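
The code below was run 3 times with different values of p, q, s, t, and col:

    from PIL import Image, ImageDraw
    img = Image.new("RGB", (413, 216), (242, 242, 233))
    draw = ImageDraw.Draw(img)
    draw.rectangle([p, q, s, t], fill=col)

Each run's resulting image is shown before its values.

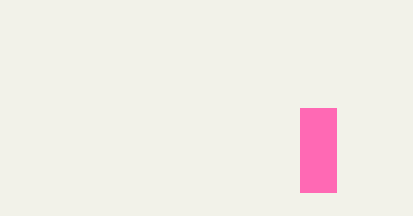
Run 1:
p = 300; q = 108; s = 336; t = 192; col = 'hotpink'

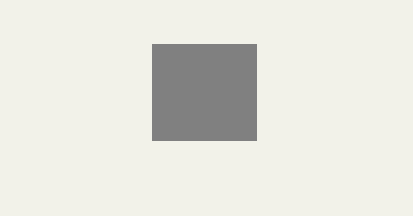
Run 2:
p = 152; q = 44; s = 256; t = 140; col = 'gray'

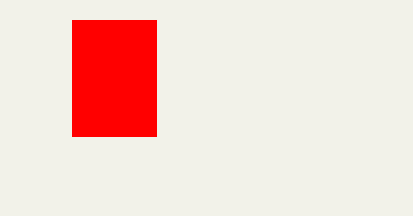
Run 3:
p = 72; q = 20; s = 156; t = 136; col = 'red'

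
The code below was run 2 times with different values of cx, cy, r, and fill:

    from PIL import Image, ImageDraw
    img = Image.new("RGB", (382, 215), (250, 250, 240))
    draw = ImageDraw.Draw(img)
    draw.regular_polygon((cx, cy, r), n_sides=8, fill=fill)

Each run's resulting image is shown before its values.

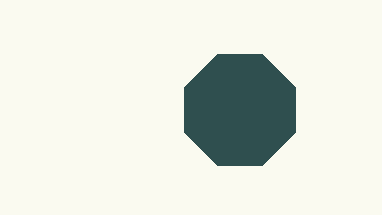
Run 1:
cx = 240
cy = 110
r = 60
fill = 'darkslategray'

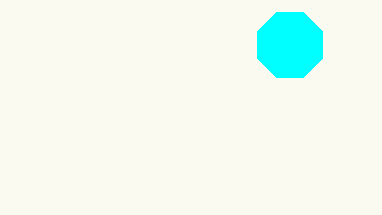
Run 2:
cx = 290; cy = 45; r = 35; fill = 'cyan'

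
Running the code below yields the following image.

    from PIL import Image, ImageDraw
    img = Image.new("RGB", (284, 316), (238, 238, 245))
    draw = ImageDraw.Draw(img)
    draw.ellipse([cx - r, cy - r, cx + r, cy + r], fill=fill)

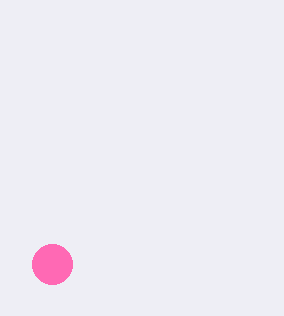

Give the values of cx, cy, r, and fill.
cx = 52
cy = 264
r = 20
fill = 'hotpink'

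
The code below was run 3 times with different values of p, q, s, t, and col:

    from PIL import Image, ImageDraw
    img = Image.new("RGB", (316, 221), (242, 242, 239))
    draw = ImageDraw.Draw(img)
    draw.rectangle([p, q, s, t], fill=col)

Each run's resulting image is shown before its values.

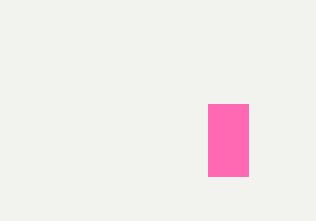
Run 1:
p = 208; q = 104; s = 248; t = 176; col = 'hotpink'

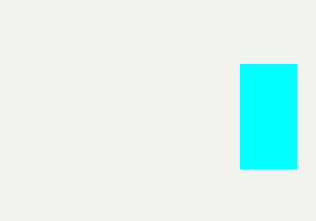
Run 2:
p = 240; q = 64; s = 296; t = 168; col = 'cyan'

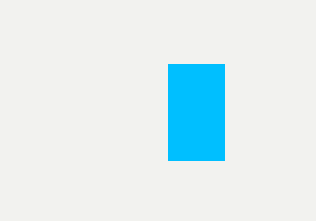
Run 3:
p = 168
q = 64
s = 224
t = 160
col = 'deepskyblue'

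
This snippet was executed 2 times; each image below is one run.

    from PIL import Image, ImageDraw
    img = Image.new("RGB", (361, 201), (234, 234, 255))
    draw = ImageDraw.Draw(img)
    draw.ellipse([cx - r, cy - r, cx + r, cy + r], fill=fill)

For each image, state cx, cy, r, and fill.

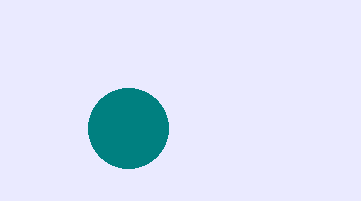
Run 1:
cx = 128
cy = 128
r = 40
fill = 'teal'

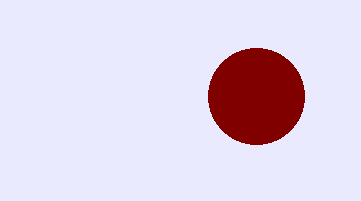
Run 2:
cx = 256; cy = 96; r = 48; fill = 'maroon'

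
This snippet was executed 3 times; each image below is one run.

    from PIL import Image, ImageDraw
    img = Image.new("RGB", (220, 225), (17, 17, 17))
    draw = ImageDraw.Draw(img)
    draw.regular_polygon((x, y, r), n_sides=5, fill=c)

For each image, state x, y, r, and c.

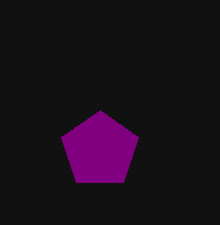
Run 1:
x = 100
y = 150
r = 40
c = 'purple'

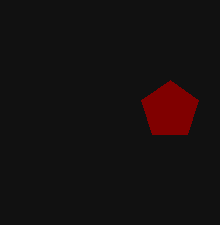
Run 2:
x = 170, y = 110, r = 30, c = 'maroon'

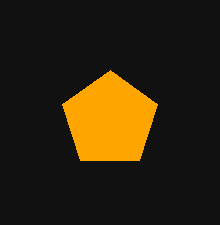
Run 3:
x = 110; y = 120; r = 50; c = 'orange'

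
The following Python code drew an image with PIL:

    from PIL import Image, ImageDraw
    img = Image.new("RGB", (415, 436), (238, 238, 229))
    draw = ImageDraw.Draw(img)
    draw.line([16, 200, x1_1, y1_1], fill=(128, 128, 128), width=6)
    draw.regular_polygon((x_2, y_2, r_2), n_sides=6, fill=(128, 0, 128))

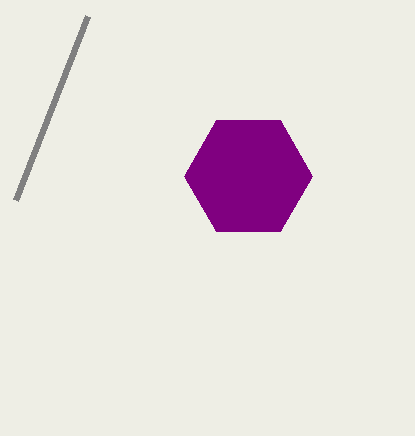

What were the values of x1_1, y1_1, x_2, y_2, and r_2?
x1_1 = 88
y1_1 = 16
x_2 = 248
y_2 = 176
r_2 = 64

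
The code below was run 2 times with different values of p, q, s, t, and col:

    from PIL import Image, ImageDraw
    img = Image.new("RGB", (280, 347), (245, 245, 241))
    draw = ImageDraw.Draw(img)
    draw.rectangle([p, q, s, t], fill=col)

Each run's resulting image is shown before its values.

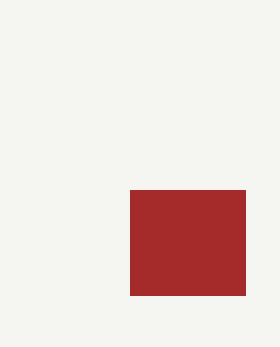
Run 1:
p = 130
q = 190
s = 245
t = 295
col = 'brown'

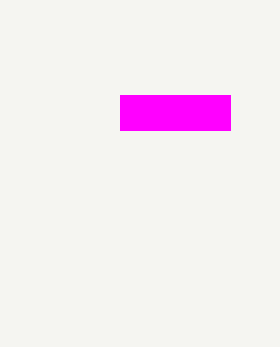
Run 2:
p = 120
q = 95
s = 230
t = 130
col = 'magenta'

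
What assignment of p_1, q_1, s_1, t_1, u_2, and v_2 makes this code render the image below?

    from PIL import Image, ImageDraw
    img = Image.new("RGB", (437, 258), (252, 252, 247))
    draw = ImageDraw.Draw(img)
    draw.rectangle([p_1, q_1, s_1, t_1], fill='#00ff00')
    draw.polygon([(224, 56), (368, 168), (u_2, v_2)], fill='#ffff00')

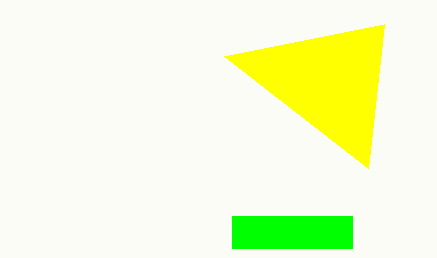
p_1 = 232, q_1 = 216, s_1 = 352, t_1 = 248, u_2 = 384, v_2 = 24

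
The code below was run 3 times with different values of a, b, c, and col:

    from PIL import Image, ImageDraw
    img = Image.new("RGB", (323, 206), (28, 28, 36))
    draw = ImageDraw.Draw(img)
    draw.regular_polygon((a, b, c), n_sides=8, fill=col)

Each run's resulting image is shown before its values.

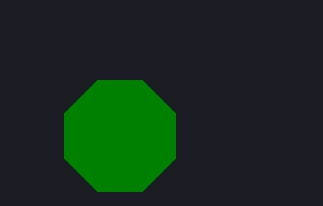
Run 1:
a = 120, b = 136, c = 60, col = 'green'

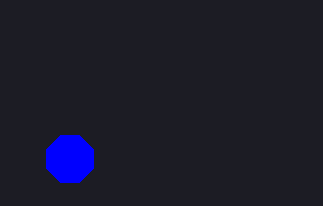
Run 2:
a = 70
b = 159
c = 25
col = 'blue'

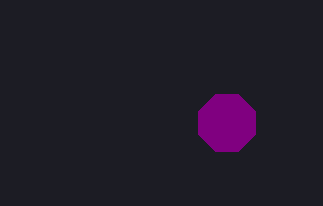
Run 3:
a = 227, b = 123, c = 31, col = 'purple'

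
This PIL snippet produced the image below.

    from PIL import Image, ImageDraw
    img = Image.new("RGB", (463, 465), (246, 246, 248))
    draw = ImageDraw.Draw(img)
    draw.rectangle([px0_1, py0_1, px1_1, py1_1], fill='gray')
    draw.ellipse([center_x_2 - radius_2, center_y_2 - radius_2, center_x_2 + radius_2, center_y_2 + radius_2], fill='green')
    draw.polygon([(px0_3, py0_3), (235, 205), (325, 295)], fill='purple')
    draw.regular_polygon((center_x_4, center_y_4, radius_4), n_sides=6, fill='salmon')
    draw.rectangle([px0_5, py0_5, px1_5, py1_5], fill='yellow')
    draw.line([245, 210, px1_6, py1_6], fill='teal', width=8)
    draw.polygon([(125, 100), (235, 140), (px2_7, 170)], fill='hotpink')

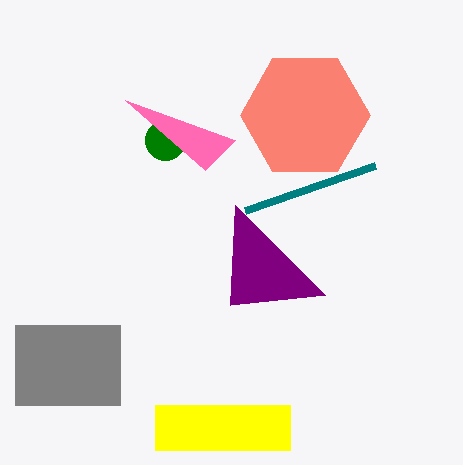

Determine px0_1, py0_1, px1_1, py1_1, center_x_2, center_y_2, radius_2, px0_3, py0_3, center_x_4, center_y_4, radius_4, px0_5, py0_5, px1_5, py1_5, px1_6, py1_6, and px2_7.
px0_1 = 15, py0_1 = 325, px1_1 = 120, py1_1 = 405, center_x_2 = 165, center_y_2 = 140, radius_2 = 20, px0_3 = 230, py0_3 = 305, center_x_4 = 305, center_y_4 = 115, radius_4 = 65, px0_5 = 155, py0_5 = 405, px1_5 = 290, py1_5 = 450, px1_6 = 375, py1_6 = 165, px2_7 = 205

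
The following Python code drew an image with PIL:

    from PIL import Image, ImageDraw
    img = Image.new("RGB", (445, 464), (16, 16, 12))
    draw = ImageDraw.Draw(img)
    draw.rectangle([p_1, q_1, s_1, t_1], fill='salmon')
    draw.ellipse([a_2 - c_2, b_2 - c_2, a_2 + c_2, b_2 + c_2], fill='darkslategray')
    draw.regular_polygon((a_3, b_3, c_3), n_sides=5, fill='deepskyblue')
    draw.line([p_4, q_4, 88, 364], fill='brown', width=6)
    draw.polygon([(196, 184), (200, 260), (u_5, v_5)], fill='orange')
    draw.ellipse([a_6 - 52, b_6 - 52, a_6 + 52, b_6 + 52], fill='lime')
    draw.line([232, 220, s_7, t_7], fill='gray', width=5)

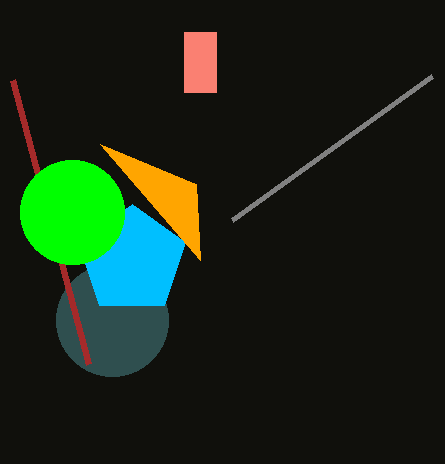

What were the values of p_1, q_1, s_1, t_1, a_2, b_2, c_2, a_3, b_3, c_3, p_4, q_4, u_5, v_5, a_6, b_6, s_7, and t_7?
p_1 = 184, q_1 = 32, s_1 = 216, t_1 = 92, a_2 = 112, b_2 = 320, c_2 = 56, a_3 = 132, b_3 = 260, c_3 = 56, p_4 = 12, q_4 = 80, u_5 = 100, v_5 = 144, a_6 = 72, b_6 = 212, s_7 = 432, t_7 = 76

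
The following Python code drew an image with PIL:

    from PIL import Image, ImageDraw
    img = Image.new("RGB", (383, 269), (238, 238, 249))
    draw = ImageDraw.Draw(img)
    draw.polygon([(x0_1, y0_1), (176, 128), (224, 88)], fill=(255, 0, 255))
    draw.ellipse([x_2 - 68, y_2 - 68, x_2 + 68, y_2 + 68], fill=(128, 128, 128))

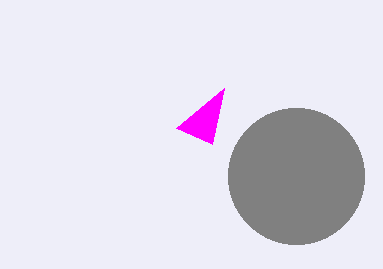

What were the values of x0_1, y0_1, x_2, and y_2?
x0_1 = 212; y0_1 = 144; x_2 = 296; y_2 = 176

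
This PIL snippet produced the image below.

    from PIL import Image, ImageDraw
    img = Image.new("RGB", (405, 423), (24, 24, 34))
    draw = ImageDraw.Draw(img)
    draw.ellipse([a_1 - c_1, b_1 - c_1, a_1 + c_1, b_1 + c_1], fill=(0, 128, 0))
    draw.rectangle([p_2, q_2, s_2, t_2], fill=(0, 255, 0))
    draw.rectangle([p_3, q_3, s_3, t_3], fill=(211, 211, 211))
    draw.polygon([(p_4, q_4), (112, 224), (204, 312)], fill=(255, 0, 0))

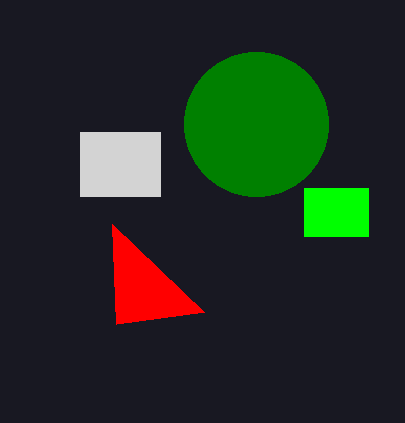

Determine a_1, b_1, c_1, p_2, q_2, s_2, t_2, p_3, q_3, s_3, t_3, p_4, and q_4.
a_1 = 256; b_1 = 124; c_1 = 72; p_2 = 304; q_2 = 188; s_2 = 368; t_2 = 236; p_3 = 80; q_3 = 132; s_3 = 160; t_3 = 196; p_4 = 116; q_4 = 324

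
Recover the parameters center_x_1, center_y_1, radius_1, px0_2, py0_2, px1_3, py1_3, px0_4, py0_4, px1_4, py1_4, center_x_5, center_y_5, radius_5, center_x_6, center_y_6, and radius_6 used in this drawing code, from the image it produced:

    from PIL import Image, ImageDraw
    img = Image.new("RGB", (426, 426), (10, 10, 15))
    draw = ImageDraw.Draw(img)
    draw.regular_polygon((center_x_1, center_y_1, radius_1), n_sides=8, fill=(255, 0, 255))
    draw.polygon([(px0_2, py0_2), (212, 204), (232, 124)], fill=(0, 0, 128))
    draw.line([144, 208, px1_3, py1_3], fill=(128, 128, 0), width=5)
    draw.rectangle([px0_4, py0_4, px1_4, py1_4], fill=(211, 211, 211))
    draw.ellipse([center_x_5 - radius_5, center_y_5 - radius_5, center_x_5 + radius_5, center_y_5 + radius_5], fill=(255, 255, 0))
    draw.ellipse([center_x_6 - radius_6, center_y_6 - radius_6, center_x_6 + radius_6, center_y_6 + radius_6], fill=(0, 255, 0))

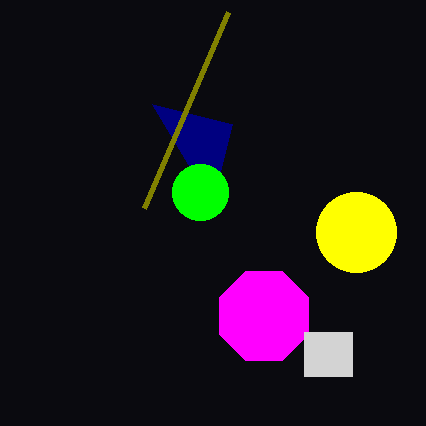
center_x_1 = 264
center_y_1 = 316
radius_1 = 48
px0_2 = 152
py0_2 = 104
px1_3 = 228
py1_3 = 12
px0_4 = 304
py0_4 = 332
px1_4 = 352
py1_4 = 376
center_x_5 = 356
center_y_5 = 232
radius_5 = 40
center_x_6 = 200
center_y_6 = 192
radius_6 = 28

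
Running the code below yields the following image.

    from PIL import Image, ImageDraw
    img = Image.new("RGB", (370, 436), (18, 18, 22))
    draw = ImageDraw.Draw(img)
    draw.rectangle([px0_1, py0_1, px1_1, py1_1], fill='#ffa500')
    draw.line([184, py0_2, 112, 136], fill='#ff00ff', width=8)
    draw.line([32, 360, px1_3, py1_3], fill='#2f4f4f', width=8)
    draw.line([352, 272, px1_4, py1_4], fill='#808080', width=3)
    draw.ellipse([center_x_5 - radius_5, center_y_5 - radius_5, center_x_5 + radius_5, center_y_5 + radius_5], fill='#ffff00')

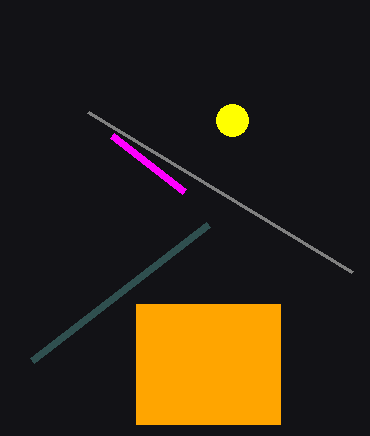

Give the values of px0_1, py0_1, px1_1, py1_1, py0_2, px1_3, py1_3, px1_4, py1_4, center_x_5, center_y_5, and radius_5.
px0_1 = 136; py0_1 = 304; px1_1 = 280; py1_1 = 424; py0_2 = 192; px1_3 = 208; py1_3 = 224; px1_4 = 88; py1_4 = 112; center_x_5 = 232; center_y_5 = 120; radius_5 = 16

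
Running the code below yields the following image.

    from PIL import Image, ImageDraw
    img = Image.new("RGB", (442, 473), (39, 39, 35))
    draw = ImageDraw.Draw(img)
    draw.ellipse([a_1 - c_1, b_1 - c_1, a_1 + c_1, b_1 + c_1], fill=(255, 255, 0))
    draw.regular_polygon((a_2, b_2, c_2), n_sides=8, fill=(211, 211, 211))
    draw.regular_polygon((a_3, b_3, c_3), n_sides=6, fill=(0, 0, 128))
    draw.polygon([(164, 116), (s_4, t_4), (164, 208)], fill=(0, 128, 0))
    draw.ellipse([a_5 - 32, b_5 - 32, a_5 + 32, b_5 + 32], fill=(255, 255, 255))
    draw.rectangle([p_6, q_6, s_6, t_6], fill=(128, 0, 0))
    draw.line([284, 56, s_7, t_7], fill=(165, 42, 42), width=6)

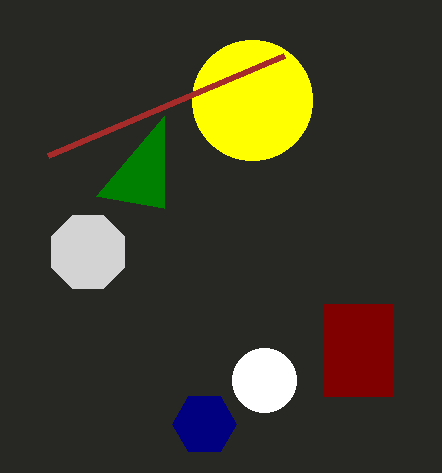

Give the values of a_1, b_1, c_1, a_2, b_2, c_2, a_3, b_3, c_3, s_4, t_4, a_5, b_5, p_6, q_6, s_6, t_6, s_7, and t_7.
a_1 = 252
b_1 = 100
c_1 = 60
a_2 = 88
b_2 = 252
c_2 = 40
a_3 = 204
b_3 = 424
c_3 = 32
s_4 = 96
t_4 = 196
a_5 = 264
b_5 = 380
p_6 = 324
q_6 = 304
s_6 = 392
t_6 = 396
s_7 = 48
t_7 = 156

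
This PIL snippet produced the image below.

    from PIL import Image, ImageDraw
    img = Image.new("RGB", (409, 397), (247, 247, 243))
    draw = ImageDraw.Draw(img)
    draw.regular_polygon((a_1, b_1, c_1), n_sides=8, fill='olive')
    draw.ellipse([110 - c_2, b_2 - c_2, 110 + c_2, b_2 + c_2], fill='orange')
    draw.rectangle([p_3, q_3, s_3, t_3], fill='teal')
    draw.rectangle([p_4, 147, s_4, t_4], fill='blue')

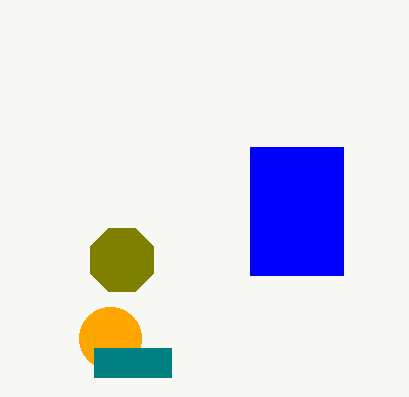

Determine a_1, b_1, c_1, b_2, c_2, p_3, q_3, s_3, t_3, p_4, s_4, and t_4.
a_1 = 122; b_1 = 260; c_1 = 34; b_2 = 338; c_2 = 31; p_3 = 94; q_3 = 348; s_3 = 171; t_3 = 377; p_4 = 250; s_4 = 343; t_4 = 275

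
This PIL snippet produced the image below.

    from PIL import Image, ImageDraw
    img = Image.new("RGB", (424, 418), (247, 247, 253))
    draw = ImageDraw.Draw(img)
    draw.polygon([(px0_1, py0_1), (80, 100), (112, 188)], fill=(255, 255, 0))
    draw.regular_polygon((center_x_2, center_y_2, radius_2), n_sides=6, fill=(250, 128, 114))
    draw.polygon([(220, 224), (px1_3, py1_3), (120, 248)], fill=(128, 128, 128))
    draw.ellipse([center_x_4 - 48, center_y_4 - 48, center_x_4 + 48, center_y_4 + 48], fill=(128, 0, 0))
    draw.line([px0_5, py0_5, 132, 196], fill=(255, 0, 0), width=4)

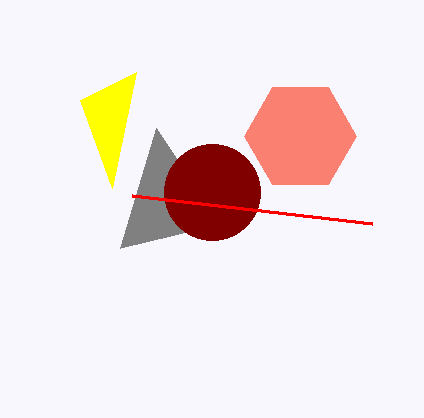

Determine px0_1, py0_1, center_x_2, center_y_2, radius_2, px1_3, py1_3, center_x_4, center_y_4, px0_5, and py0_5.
px0_1 = 136
py0_1 = 72
center_x_2 = 300
center_y_2 = 136
radius_2 = 56
px1_3 = 156
py1_3 = 128
center_x_4 = 212
center_y_4 = 192
px0_5 = 372
py0_5 = 224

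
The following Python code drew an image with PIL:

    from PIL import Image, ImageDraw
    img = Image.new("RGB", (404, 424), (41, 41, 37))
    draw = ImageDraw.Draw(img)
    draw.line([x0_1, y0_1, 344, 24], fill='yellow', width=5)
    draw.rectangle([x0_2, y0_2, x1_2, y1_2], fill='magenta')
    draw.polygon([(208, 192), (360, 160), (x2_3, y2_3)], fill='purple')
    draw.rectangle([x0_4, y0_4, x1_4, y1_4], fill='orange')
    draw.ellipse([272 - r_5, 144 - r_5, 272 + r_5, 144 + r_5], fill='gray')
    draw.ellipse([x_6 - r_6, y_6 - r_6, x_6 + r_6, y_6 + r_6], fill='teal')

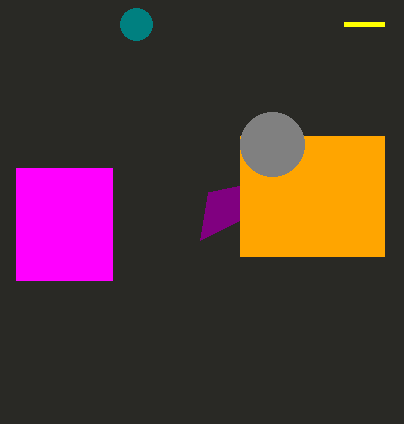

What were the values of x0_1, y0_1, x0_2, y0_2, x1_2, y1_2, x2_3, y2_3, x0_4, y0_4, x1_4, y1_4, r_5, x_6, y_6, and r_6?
x0_1 = 384
y0_1 = 24
x0_2 = 16
y0_2 = 168
x1_2 = 112
y1_2 = 280
x2_3 = 200
y2_3 = 240
x0_4 = 240
y0_4 = 136
x1_4 = 384
y1_4 = 256
r_5 = 32
x_6 = 136
y_6 = 24
r_6 = 16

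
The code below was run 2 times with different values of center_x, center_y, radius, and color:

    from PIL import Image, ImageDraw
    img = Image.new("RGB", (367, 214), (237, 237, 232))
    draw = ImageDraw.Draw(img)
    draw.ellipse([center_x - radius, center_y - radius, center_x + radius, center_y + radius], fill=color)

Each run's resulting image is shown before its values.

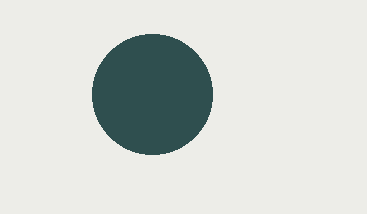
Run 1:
center_x = 152
center_y = 94
radius = 60
color = 'darkslategray'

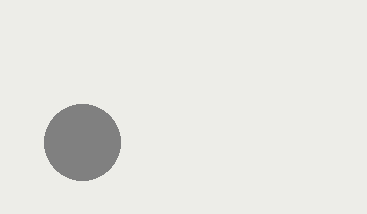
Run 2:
center_x = 82
center_y = 142
radius = 38
color = 'gray'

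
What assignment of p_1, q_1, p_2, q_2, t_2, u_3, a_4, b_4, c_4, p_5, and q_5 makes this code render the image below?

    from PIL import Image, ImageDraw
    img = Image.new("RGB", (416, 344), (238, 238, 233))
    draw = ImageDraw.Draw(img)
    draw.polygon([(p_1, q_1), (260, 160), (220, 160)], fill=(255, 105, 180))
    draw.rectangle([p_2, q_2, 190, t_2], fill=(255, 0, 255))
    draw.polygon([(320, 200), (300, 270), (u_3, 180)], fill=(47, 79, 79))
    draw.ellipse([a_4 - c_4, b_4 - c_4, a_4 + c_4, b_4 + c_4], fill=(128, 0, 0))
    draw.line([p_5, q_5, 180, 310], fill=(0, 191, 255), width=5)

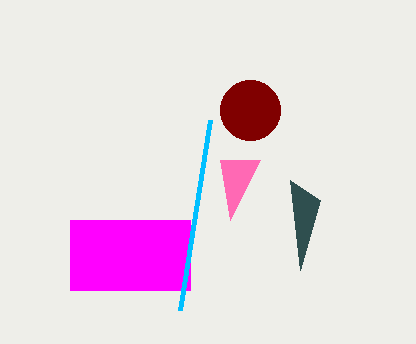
p_1 = 230; q_1 = 220; p_2 = 70; q_2 = 220; t_2 = 290; u_3 = 290; a_4 = 250; b_4 = 110; c_4 = 30; p_5 = 210; q_5 = 120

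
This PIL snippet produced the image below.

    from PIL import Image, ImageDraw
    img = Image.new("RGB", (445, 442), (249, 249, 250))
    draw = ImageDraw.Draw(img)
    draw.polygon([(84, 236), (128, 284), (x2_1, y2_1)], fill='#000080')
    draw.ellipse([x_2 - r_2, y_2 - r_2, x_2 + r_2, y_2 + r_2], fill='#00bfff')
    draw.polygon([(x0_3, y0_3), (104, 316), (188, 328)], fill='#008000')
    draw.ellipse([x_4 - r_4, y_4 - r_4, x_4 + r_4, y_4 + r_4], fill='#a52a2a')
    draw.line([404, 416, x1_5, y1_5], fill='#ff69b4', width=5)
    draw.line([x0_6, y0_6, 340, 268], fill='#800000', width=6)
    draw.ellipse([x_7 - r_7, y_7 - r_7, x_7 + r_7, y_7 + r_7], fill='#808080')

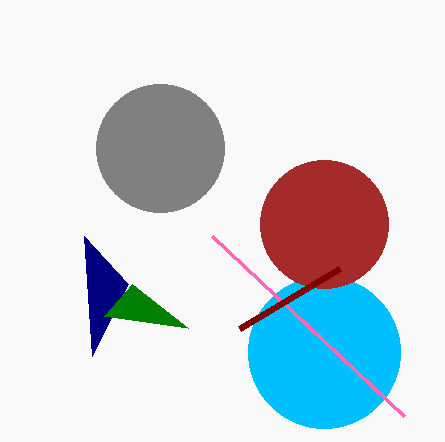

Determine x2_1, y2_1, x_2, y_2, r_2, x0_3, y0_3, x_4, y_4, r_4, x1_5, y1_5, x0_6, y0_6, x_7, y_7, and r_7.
x2_1 = 92; y2_1 = 356; x_2 = 324; y_2 = 352; r_2 = 76; x0_3 = 132; y0_3 = 284; x_4 = 324; y_4 = 224; r_4 = 64; x1_5 = 212; y1_5 = 236; x0_6 = 240; y0_6 = 328; x_7 = 160; y_7 = 148; r_7 = 64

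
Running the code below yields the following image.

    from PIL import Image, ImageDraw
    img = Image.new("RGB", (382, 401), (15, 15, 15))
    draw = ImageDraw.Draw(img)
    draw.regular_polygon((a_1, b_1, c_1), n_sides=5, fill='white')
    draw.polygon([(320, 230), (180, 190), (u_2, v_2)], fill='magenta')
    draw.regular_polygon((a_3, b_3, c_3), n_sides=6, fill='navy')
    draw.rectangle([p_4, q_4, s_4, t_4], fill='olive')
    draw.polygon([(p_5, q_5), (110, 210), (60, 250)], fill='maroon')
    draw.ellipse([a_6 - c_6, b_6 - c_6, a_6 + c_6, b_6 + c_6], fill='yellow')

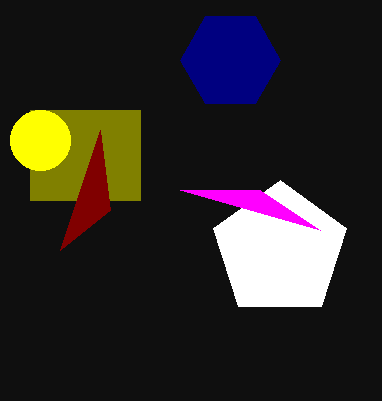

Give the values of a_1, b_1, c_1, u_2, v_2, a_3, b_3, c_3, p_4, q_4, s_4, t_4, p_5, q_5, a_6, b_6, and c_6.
a_1 = 280, b_1 = 250, c_1 = 70, u_2 = 260, v_2 = 190, a_3 = 230, b_3 = 60, c_3 = 50, p_4 = 30, q_4 = 110, s_4 = 140, t_4 = 200, p_5 = 100, q_5 = 130, a_6 = 40, b_6 = 140, c_6 = 30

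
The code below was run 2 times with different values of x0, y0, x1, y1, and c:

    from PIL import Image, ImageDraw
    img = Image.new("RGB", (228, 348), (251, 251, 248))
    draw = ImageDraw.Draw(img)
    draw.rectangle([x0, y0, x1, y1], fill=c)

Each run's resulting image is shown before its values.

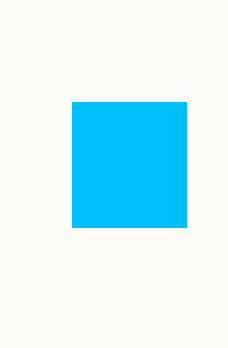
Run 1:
x0 = 72, y0 = 102, x1 = 186, y1 = 227, c = 'deepskyblue'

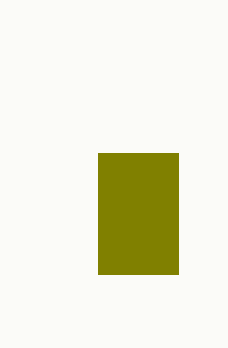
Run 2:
x0 = 98
y0 = 153
x1 = 178
y1 = 274
c = 'olive'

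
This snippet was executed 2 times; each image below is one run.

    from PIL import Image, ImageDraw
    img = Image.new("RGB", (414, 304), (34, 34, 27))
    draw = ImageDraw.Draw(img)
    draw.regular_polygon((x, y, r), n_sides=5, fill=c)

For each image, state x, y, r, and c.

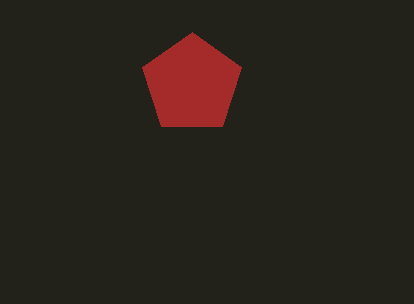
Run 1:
x = 192
y = 84
r = 52
c = 'brown'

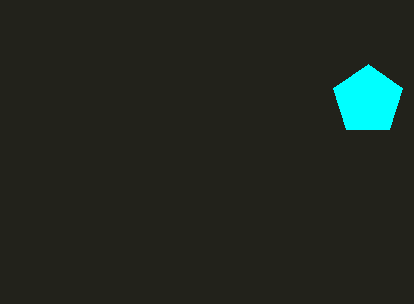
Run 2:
x = 368; y = 100; r = 36; c = 'cyan'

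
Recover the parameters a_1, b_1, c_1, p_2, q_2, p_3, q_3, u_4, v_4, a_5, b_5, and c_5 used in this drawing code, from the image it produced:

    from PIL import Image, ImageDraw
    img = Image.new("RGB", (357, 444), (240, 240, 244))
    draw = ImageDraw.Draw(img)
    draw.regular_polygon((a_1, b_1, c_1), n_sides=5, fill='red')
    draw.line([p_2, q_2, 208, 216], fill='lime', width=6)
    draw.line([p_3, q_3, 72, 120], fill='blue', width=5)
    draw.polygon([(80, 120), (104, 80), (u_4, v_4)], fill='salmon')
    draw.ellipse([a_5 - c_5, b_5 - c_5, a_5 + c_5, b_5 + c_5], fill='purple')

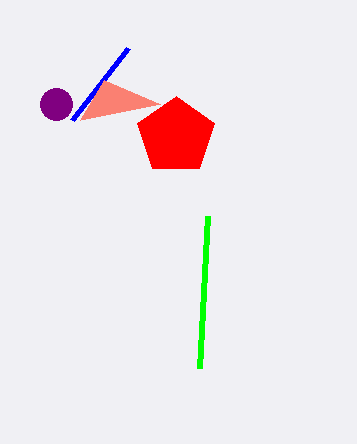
a_1 = 176
b_1 = 136
c_1 = 40
p_2 = 200
q_2 = 368
p_3 = 128
q_3 = 48
u_4 = 160
v_4 = 104
a_5 = 56
b_5 = 104
c_5 = 16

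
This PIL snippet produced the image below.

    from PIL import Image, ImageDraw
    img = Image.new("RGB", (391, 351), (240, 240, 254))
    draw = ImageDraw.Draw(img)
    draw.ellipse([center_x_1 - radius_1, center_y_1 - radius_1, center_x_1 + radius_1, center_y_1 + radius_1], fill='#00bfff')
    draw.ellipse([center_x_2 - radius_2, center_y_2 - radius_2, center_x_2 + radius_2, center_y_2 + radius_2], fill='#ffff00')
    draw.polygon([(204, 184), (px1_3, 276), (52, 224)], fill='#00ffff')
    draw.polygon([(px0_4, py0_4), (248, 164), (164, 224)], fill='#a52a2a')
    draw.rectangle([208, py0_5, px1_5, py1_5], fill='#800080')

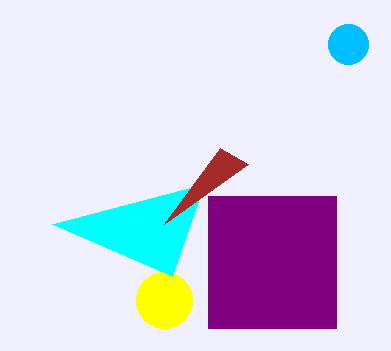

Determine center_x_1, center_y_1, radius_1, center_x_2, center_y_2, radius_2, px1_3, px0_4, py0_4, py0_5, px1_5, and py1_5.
center_x_1 = 348
center_y_1 = 44
radius_1 = 20
center_x_2 = 164
center_y_2 = 300
radius_2 = 28
px1_3 = 172
px0_4 = 220
py0_4 = 148
py0_5 = 196
px1_5 = 336
py1_5 = 328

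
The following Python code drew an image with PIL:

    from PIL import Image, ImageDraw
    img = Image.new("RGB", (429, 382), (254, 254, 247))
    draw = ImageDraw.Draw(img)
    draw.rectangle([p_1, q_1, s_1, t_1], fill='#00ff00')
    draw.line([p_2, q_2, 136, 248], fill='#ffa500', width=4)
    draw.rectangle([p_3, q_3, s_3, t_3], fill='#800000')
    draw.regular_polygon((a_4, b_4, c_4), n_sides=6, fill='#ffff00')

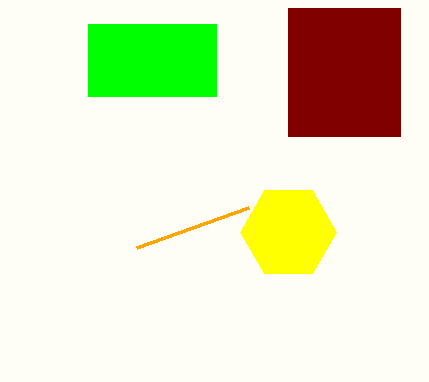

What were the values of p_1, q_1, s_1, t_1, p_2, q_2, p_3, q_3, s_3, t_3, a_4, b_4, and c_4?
p_1 = 88, q_1 = 24, s_1 = 216, t_1 = 96, p_2 = 248, q_2 = 208, p_3 = 288, q_3 = 8, s_3 = 400, t_3 = 136, a_4 = 288, b_4 = 232, c_4 = 48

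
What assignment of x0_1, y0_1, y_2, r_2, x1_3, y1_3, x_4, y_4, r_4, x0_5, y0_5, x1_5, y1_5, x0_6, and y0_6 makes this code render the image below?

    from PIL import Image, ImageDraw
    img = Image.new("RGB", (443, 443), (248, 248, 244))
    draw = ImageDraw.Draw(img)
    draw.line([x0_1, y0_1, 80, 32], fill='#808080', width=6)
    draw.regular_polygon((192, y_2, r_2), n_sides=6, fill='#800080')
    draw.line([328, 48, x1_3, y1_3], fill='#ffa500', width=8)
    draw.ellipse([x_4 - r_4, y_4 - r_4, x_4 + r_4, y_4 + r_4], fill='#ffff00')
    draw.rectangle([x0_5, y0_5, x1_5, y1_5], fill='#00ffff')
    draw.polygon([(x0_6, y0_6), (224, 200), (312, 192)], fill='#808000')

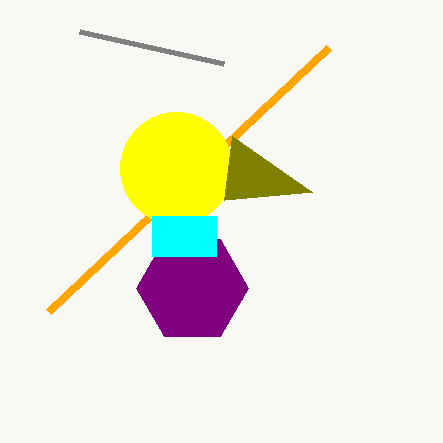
x0_1 = 224, y0_1 = 64, y_2 = 288, r_2 = 56, x1_3 = 48, y1_3 = 312, x_4 = 176, y_4 = 168, r_4 = 56, x0_5 = 152, y0_5 = 216, x1_5 = 216, y1_5 = 256, x0_6 = 232, y0_6 = 136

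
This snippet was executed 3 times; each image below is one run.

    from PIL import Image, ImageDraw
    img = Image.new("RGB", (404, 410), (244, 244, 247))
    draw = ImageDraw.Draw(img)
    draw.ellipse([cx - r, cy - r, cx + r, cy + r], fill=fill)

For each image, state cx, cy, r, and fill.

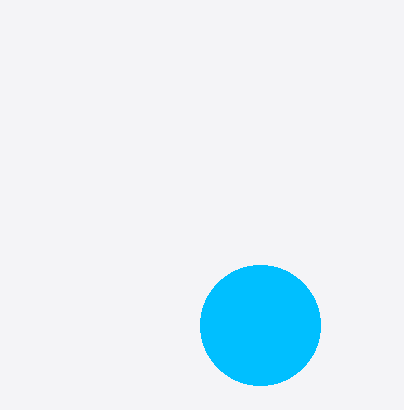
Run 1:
cx = 260, cy = 325, r = 60, fill = 'deepskyblue'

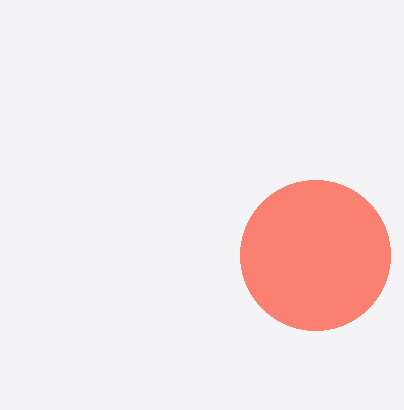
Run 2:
cx = 315
cy = 255
r = 75
fill = 'salmon'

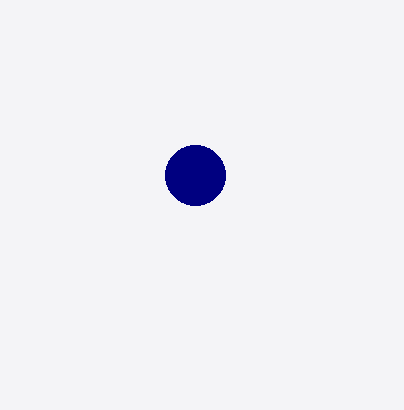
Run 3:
cx = 195
cy = 175
r = 30
fill = 'navy'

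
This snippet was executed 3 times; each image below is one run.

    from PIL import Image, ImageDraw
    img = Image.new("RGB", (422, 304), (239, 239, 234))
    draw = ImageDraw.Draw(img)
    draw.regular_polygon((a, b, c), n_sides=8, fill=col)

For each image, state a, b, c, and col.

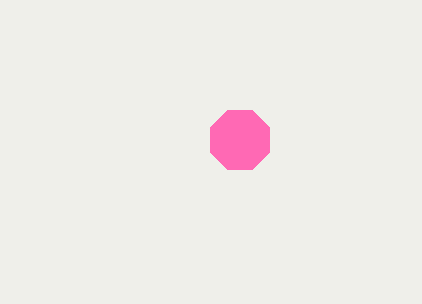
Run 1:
a = 240; b = 140; c = 32; col = 'hotpink'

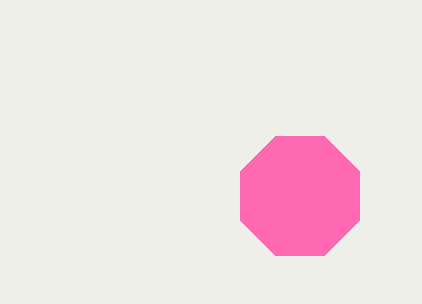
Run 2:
a = 300; b = 196; c = 64; col = 'hotpink'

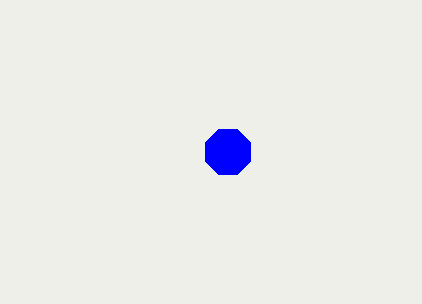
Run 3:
a = 228
b = 152
c = 24
col = 'blue'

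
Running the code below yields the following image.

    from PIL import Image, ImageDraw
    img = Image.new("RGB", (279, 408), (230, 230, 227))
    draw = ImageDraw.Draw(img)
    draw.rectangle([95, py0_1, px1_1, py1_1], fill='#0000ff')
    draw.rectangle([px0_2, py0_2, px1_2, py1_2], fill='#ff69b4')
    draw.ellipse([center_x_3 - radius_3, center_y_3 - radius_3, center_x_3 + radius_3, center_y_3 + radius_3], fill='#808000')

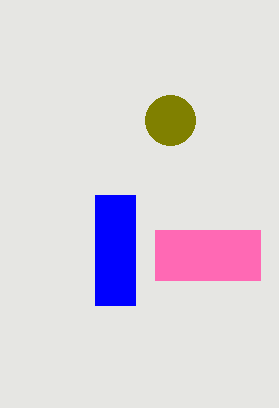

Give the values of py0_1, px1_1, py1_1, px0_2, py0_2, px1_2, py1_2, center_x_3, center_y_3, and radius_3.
py0_1 = 195; px1_1 = 135; py1_1 = 305; px0_2 = 155; py0_2 = 230; px1_2 = 260; py1_2 = 280; center_x_3 = 170; center_y_3 = 120; radius_3 = 25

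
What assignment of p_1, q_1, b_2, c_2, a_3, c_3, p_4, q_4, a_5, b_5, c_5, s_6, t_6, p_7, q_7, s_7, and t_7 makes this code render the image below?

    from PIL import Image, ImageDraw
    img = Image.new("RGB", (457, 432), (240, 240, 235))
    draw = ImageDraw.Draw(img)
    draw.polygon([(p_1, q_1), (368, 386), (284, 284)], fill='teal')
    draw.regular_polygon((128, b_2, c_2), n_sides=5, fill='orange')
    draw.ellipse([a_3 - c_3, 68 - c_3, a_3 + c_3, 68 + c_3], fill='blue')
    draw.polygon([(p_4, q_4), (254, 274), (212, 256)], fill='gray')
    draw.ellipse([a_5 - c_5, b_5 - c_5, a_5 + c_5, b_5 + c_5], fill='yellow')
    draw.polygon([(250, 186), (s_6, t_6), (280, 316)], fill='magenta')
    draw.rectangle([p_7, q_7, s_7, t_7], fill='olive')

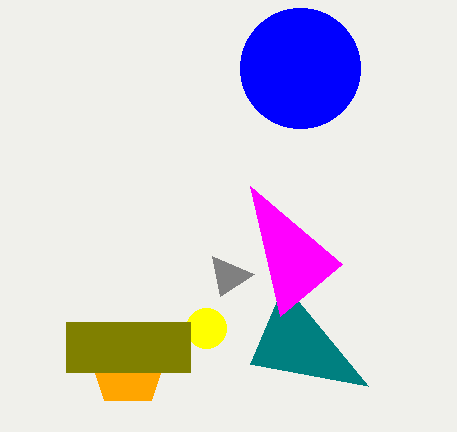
p_1 = 250
q_1 = 364
b_2 = 368
c_2 = 40
a_3 = 300
c_3 = 60
p_4 = 220
q_4 = 296
a_5 = 206
b_5 = 328
c_5 = 20
s_6 = 342
t_6 = 264
p_7 = 66
q_7 = 322
s_7 = 190
t_7 = 372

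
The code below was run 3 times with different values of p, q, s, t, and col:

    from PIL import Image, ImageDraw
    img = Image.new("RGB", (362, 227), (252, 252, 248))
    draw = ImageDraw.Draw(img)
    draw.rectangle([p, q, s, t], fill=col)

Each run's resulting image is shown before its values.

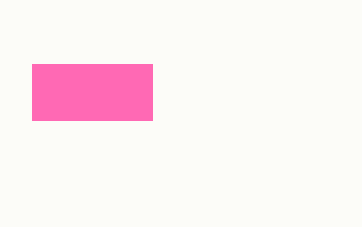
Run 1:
p = 32
q = 64
s = 152
t = 120
col = 'hotpink'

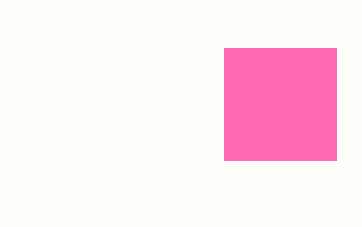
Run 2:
p = 224; q = 48; s = 336; t = 160; col = 'hotpink'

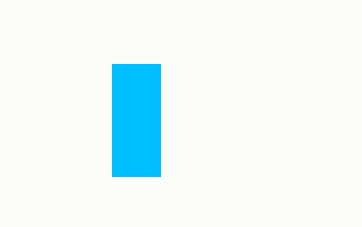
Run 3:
p = 112
q = 64
s = 160
t = 176
col = 'deepskyblue'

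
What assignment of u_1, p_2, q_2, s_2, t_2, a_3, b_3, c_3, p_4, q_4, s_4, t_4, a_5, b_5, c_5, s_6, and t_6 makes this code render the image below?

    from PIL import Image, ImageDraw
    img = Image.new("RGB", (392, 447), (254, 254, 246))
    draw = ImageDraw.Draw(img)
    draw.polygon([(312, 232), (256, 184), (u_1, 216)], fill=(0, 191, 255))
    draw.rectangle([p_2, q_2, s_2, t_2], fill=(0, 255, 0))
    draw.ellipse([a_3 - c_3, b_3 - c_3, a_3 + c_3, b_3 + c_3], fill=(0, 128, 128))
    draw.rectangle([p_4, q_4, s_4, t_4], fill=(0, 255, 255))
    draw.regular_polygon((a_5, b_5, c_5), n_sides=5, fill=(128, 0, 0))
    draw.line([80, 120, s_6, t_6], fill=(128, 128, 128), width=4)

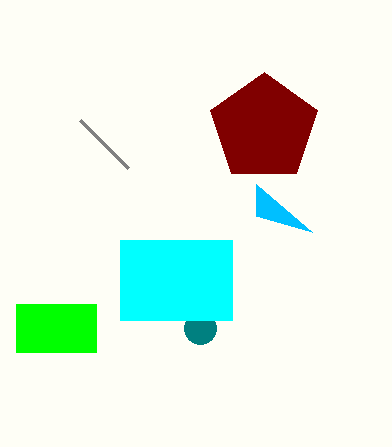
u_1 = 256, p_2 = 16, q_2 = 304, s_2 = 96, t_2 = 352, a_3 = 200, b_3 = 328, c_3 = 16, p_4 = 120, q_4 = 240, s_4 = 232, t_4 = 320, a_5 = 264, b_5 = 128, c_5 = 56, s_6 = 128, t_6 = 168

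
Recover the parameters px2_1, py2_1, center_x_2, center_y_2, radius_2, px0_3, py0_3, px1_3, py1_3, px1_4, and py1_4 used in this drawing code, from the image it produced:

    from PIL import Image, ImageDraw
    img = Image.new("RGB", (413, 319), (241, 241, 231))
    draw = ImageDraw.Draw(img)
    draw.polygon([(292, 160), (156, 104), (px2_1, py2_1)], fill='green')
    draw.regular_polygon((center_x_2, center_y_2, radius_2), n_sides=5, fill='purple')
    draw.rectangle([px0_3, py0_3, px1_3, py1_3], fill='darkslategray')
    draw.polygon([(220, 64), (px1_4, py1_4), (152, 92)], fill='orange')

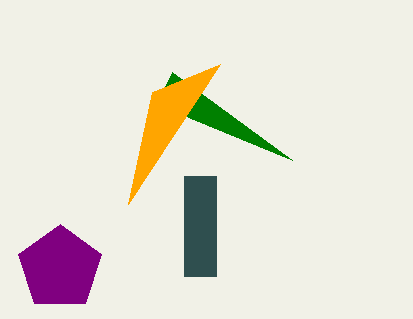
px2_1 = 172
py2_1 = 72
center_x_2 = 60
center_y_2 = 268
radius_2 = 44
px0_3 = 184
py0_3 = 176
px1_3 = 216
py1_3 = 276
px1_4 = 128
py1_4 = 204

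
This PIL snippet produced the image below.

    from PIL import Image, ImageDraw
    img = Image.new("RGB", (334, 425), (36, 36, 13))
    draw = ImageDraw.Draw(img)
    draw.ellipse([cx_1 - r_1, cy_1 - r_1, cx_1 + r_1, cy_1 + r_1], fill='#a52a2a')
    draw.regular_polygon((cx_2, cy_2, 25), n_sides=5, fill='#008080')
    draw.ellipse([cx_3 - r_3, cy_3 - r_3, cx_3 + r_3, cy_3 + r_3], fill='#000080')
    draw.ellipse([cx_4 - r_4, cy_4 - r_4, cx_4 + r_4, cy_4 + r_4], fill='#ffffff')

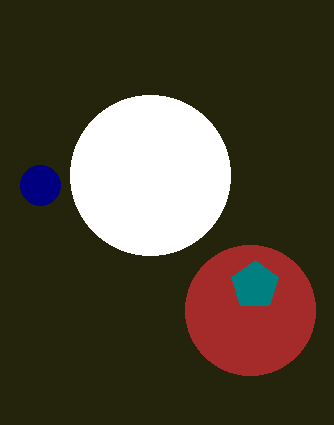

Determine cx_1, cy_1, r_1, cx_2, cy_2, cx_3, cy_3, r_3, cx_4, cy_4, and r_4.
cx_1 = 250, cy_1 = 310, r_1 = 65, cx_2 = 255, cy_2 = 285, cx_3 = 40, cy_3 = 185, r_3 = 20, cx_4 = 150, cy_4 = 175, r_4 = 80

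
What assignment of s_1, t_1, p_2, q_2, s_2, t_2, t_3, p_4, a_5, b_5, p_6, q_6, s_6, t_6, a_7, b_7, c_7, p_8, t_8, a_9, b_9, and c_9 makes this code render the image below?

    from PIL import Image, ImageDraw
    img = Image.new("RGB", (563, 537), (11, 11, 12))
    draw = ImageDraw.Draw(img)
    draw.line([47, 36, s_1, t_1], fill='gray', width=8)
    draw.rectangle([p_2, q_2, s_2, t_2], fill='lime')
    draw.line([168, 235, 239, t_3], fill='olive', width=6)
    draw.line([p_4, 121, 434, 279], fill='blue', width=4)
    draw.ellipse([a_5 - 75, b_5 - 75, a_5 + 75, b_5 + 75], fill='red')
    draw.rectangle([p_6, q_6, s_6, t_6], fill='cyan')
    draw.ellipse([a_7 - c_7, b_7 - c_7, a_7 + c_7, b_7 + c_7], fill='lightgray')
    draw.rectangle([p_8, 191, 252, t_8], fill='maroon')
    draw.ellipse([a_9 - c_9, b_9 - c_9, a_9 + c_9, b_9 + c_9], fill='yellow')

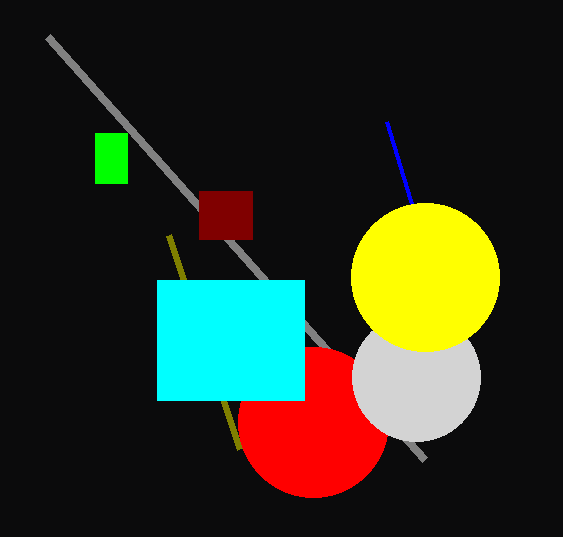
s_1 = 424; t_1 = 459; p_2 = 95; q_2 = 133; s_2 = 127; t_2 = 183; t_3 = 449; p_4 = 386; a_5 = 313; b_5 = 422; p_6 = 157; q_6 = 280; s_6 = 304; t_6 = 400; a_7 = 416; b_7 = 377; c_7 = 64; p_8 = 199; t_8 = 239; a_9 = 425; b_9 = 277; c_9 = 74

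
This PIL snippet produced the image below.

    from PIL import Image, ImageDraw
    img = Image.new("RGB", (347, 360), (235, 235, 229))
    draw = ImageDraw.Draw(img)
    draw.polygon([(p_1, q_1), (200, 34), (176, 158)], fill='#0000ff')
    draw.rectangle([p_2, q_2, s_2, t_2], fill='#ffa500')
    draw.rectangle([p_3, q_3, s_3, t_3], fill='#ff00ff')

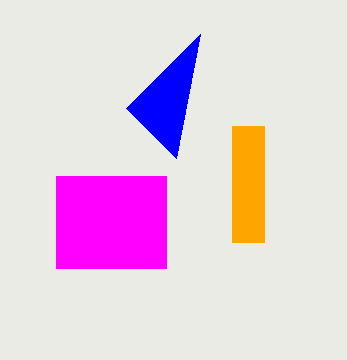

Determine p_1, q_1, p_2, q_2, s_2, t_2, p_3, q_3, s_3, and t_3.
p_1 = 126, q_1 = 108, p_2 = 232, q_2 = 126, s_2 = 264, t_2 = 242, p_3 = 56, q_3 = 176, s_3 = 166, t_3 = 268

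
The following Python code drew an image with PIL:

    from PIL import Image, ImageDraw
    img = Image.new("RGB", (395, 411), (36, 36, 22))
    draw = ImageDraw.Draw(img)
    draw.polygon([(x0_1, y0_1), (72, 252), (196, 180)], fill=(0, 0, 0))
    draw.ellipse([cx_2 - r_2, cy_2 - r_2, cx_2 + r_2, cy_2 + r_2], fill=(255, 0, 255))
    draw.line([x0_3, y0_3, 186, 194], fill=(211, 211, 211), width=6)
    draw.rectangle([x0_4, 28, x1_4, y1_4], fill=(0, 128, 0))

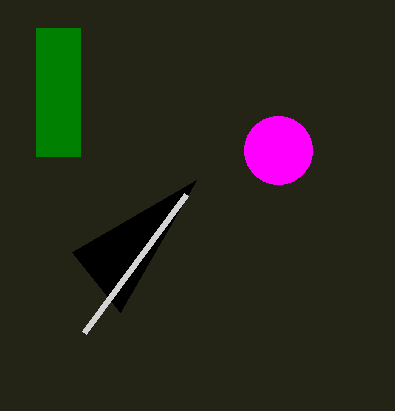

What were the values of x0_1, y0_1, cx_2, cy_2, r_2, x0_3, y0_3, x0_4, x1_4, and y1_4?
x0_1 = 120
y0_1 = 312
cx_2 = 278
cy_2 = 150
r_2 = 34
x0_3 = 84
y0_3 = 332
x0_4 = 36
x1_4 = 80
y1_4 = 156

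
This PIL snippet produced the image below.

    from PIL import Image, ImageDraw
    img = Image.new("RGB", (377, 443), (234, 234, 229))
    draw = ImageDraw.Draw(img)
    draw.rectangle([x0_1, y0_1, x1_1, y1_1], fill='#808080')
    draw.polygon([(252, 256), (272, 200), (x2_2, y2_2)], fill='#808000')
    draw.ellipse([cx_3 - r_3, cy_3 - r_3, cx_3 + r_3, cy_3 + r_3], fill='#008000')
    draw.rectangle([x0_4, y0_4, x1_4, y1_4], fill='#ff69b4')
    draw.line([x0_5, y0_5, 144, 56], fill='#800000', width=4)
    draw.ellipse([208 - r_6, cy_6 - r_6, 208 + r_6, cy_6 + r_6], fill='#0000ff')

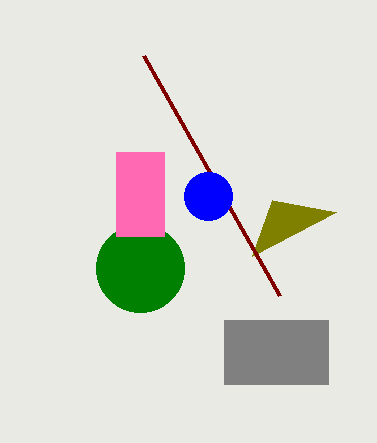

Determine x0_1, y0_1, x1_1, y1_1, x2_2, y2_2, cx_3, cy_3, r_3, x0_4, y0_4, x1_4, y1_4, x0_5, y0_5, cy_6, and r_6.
x0_1 = 224; y0_1 = 320; x1_1 = 328; y1_1 = 384; x2_2 = 336; y2_2 = 212; cx_3 = 140; cy_3 = 268; r_3 = 44; x0_4 = 116; y0_4 = 152; x1_4 = 164; y1_4 = 236; x0_5 = 280; y0_5 = 296; cy_6 = 196; r_6 = 24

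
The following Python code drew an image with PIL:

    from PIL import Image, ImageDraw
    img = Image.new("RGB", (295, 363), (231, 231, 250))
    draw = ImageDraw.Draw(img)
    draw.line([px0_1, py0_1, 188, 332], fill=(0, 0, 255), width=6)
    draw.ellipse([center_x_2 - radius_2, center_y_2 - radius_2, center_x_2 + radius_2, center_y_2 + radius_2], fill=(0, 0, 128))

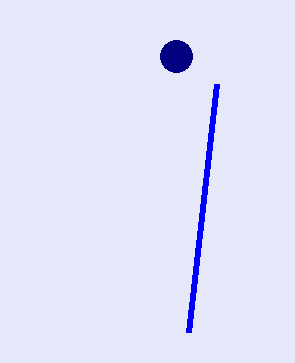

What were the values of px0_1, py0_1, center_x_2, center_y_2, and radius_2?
px0_1 = 216; py0_1 = 84; center_x_2 = 176; center_y_2 = 56; radius_2 = 16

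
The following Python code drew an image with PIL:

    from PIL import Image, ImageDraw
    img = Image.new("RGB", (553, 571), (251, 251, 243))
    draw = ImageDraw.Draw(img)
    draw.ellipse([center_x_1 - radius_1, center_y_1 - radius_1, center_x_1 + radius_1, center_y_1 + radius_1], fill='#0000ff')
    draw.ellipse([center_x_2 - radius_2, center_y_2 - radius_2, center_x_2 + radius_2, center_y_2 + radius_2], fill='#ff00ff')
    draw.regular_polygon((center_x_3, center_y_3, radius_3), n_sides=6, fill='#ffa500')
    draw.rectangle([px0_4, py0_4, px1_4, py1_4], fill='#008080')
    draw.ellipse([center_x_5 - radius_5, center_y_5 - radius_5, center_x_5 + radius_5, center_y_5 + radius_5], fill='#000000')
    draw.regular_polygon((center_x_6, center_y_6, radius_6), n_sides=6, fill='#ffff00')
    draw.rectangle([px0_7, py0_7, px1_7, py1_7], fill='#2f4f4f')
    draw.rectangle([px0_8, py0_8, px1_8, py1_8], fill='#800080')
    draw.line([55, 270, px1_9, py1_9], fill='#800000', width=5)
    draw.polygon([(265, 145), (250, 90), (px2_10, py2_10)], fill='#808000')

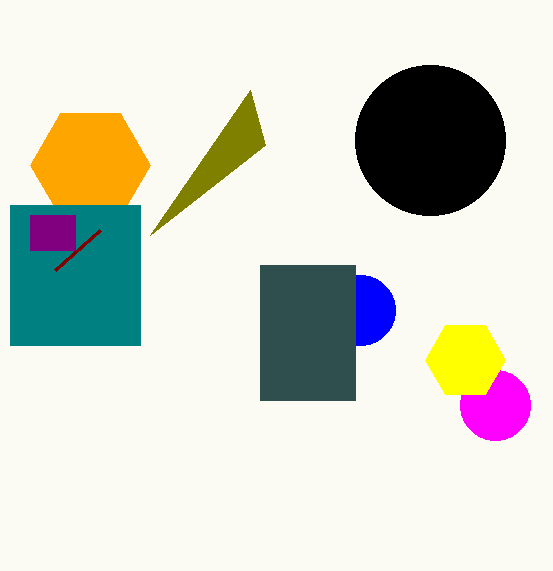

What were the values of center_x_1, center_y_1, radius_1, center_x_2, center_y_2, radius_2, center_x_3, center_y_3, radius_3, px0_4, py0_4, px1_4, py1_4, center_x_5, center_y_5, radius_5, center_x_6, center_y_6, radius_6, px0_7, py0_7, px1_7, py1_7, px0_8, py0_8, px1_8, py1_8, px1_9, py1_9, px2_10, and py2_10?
center_x_1 = 360, center_y_1 = 310, radius_1 = 35, center_x_2 = 495, center_y_2 = 405, radius_2 = 35, center_x_3 = 90, center_y_3 = 165, radius_3 = 60, px0_4 = 10, py0_4 = 205, px1_4 = 140, py1_4 = 345, center_x_5 = 430, center_y_5 = 140, radius_5 = 75, center_x_6 = 465, center_y_6 = 360, radius_6 = 40, px0_7 = 260, py0_7 = 265, px1_7 = 355, py1_7 = 400, px0_8 = 30, py0_8 = 215, px1_8 = 75, py1_8 = 250, px1_9 = 100, py1_9 = 230, px2_10 = 150, py2_10 = 235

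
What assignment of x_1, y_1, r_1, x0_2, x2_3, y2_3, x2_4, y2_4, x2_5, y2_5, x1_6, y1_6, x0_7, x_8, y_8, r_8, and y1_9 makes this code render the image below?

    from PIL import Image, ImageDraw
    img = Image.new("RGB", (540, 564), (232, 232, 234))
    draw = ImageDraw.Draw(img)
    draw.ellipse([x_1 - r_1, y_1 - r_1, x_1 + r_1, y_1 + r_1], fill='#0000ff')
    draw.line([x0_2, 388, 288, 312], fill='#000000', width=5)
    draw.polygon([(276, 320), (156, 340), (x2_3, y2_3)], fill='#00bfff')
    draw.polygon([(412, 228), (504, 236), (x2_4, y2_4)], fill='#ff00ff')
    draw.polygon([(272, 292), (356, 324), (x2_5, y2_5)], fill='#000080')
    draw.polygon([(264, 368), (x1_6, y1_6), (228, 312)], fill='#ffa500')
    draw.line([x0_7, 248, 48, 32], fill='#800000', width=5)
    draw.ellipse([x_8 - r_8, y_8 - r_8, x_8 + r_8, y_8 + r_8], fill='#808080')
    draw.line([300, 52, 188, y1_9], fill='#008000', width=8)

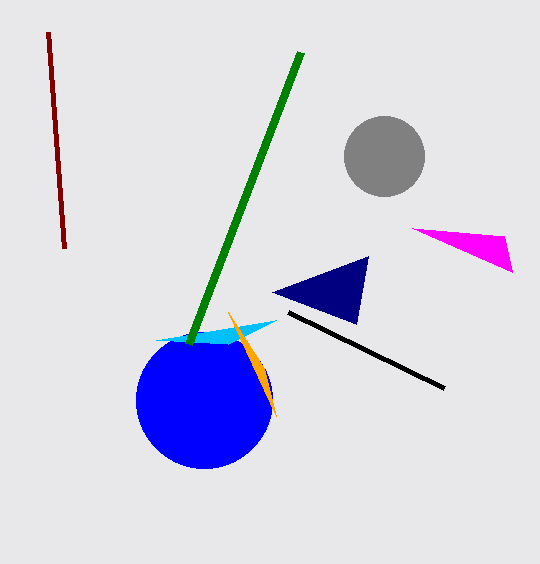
x_1 = 204; y_1 = 400; r_1 = 68; x0_2 = 444; x2_3 = 228; y2_3 = 344; x2_4 = 512; y2_4 = 272; x2_5 = 368; y2_5 = 256; x1_6 = 276; y1_6 = 416; x0_7 = 64; x_8 = 384; y_8 = 156; r_8 = 40; y1_9 = 344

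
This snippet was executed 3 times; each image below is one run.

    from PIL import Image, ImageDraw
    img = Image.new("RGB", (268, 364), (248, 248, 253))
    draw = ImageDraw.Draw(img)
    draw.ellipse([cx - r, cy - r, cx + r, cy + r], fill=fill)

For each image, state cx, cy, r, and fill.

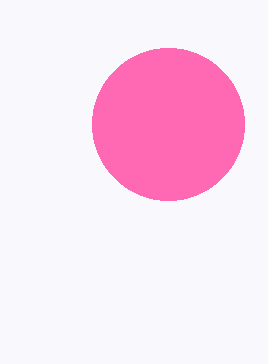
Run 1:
cx = 168; cy = 124; r = 76; fill = 'hotpink'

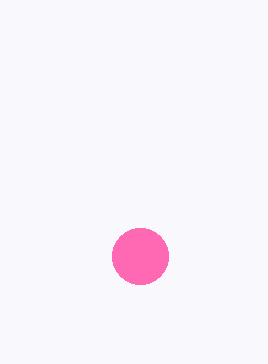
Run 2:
cx = 140; cy = 256; r = 28; fill = 'hotpink'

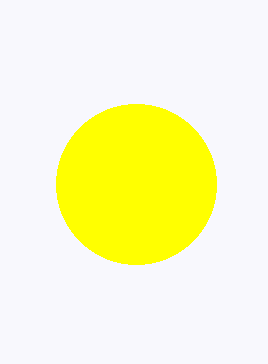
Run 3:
cx = 136, cy = 184, r = 80, fill = 'yellow'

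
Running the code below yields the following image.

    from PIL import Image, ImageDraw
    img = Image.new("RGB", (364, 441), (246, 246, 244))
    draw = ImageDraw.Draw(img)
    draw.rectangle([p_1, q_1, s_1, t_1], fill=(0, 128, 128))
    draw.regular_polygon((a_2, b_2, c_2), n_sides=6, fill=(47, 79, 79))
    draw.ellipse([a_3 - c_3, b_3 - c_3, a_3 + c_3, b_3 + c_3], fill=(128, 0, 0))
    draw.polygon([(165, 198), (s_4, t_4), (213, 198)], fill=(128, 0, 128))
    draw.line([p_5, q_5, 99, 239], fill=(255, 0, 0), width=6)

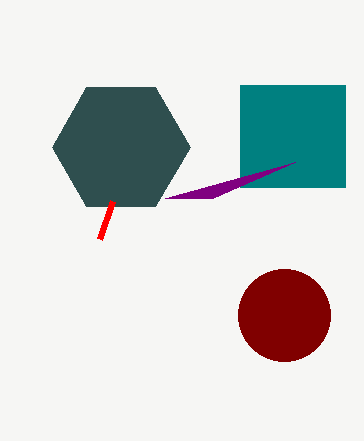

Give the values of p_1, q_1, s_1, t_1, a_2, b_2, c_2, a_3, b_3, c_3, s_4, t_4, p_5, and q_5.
p_1 = 240, q_1 = 85, s_1 = 345, t_1 = 187, a_2 = 121, b_2 = 147, c_2 = 69, a_3 = 284, b_3 = 315, c_3 = 46, s_4 = 295, t_4 = 162, p_5 = 112, q_5 = 201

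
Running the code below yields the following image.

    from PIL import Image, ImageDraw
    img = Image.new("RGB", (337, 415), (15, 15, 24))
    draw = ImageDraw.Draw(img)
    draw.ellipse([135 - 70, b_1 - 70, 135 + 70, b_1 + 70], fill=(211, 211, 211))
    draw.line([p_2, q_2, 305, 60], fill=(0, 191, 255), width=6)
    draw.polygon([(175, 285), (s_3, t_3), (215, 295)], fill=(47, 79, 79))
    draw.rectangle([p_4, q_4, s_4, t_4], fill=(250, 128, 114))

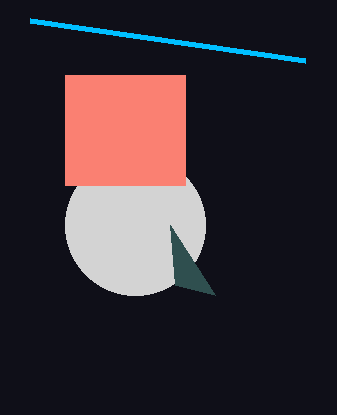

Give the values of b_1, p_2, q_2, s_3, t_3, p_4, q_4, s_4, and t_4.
b_1 = 225
p_2 = 30
q_2 = 20
s_3 = 170
t_3 = 225
p_4 = 65
q_4 = 75
s_4 = 185
t_4 = 185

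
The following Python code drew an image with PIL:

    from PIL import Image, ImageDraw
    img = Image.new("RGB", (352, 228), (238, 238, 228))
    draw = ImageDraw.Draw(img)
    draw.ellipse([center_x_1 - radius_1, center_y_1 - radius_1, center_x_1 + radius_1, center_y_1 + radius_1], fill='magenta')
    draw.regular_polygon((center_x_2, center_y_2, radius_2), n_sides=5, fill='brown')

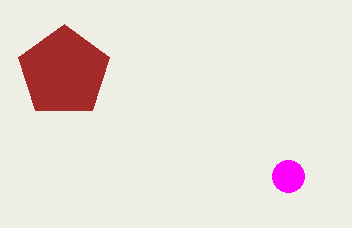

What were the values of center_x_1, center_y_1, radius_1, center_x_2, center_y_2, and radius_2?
center_x_1 = 288; center_y_1 = 176; radius_1 = 16; center_x_2 = 64; center_y_2 = 72; radius_2 = 48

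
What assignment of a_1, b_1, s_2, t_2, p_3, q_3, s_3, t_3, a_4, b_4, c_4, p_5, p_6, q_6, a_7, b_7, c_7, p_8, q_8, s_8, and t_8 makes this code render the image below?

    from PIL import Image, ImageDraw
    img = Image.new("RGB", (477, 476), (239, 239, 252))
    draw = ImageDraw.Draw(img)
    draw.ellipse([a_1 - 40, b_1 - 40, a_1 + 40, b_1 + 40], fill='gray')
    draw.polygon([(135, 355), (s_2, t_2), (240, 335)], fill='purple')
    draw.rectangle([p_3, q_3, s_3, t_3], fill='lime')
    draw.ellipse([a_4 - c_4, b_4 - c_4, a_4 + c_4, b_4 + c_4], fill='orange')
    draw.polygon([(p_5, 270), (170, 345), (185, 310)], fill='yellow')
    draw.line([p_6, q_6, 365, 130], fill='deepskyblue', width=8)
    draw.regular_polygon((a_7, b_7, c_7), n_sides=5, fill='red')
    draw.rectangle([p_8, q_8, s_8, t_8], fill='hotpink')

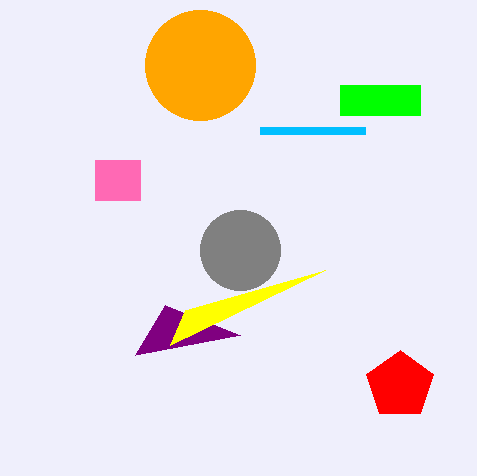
a_1 = 240; b_1 = 250; s_2 = 165; t_2 = 305; p_3 = 340; q_3 = 85; s_3 = 420; t_3 = 115; a_4 = 200; b_4 = 65; c_4 = 55; p_5 = 325; p_6 = 260; q_6 = 130; a_7 = 400; b_7 = 385; c_7 = 35; p_8 = 95; q_8 = 160; s_8 = 140; t_8 = 200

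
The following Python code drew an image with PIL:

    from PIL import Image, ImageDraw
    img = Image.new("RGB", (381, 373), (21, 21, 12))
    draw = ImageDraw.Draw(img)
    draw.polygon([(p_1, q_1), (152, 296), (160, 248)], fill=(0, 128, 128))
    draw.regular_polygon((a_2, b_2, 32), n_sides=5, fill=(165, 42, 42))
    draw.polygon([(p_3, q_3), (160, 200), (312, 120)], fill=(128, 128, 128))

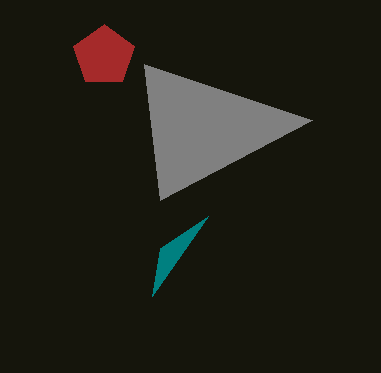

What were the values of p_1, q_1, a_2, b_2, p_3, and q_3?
p_1 = 208; q_1 = 216; a_2 = 104; b_2 = 56; p_3 = 144; q_3 = 64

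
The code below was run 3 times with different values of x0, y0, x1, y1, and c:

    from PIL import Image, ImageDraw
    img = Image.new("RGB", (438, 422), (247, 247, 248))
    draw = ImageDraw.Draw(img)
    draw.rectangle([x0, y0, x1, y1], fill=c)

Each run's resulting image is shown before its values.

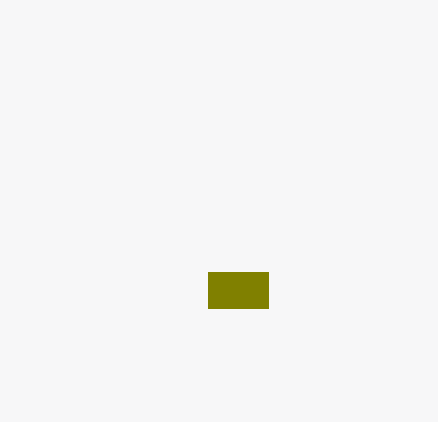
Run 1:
x0 = 208
y0 = 272
x1 = 268
y1 = 308
c = 'olive'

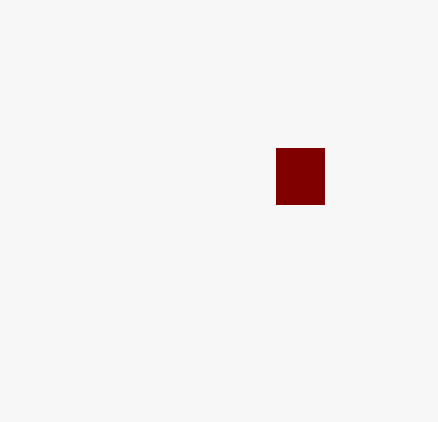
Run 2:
x0 = 276; y0 = 148; x1 = 324; y1 = 204; c = 'maroon'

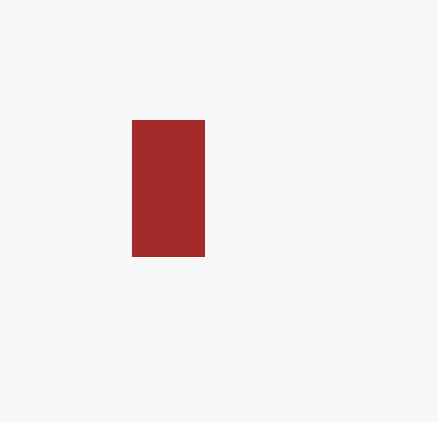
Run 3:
x0 = 132, y0 = 120, x1 = 204, y1 = 256, c = 'brown'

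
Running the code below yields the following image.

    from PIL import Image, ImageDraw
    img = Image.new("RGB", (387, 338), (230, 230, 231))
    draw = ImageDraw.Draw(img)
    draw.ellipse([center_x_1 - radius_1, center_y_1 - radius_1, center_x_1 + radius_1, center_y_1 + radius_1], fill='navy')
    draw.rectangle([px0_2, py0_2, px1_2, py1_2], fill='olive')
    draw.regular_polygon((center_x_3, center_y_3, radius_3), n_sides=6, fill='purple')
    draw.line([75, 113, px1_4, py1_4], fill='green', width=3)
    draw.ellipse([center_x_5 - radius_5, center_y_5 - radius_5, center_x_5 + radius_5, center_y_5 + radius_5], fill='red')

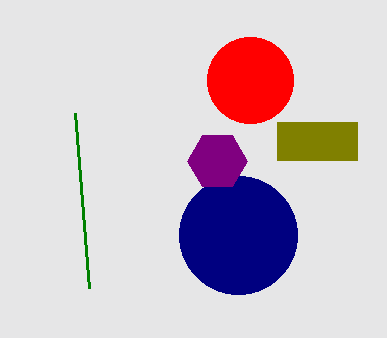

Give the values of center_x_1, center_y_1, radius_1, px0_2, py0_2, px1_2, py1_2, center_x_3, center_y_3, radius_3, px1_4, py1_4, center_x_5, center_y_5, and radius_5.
center_x_1 = 238
center_y_1 = 235
radius_1 = 59
px0_2 = 277
py0_2 = 122
px1_2 = 357
py1_2 = 160
center_x_3 = 217
center_y_3 = 161
radius_3 = 30
px1_4 = 89
py1_4 = 288
center_x_5 = 250
center_y_5 = 80
radius_5 = 43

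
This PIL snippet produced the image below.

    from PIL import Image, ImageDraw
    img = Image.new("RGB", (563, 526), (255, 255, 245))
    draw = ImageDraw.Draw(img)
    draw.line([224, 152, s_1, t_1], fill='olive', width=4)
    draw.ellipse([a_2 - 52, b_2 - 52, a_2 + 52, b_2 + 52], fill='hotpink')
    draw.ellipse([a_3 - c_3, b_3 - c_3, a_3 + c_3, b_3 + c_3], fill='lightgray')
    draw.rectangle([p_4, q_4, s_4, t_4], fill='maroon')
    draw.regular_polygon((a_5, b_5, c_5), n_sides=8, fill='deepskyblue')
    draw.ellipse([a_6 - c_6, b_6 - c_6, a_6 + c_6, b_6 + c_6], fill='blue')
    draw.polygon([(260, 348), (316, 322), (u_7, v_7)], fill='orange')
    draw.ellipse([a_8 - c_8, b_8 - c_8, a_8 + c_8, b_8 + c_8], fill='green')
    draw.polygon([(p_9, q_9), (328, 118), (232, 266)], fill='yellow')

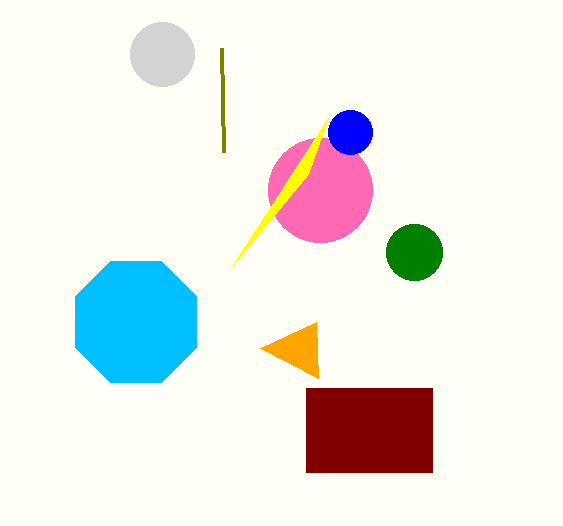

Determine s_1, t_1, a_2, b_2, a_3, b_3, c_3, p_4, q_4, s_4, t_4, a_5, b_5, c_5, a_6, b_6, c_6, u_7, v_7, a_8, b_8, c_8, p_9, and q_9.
s_1 = 222
t_1 = 48
a_2 = 320
b_2 = 190
a_3 = 162
b_3 = 54
c_3 = 32
p_4 = 306
q_4 = 388
s_4 = 432
t_4 = 472
a_5 = 136
b_5 = 322
c_5 = 66
a_6 = 350
b_6 = 132
c_6 = 22
u_7 = 318
v_7 = 378
a_8 = 414
b_8 = 252
c_8 = 28
p_9 = 308
q_9 = 174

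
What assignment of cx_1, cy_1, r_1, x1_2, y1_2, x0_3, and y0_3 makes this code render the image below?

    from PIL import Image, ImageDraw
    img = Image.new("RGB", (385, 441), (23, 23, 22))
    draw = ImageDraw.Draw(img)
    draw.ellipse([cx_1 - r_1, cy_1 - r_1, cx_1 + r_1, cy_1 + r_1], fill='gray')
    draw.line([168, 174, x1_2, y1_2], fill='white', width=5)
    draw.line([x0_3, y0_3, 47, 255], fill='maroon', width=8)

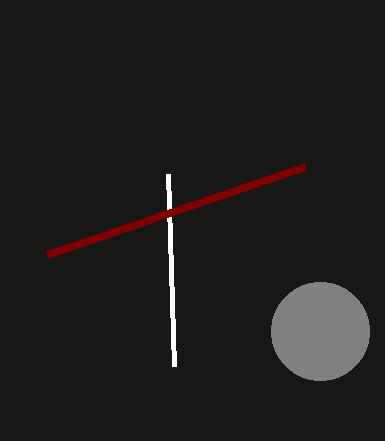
cx_1 = 320, cy_1 = 331, r_1 = 49, x1_2 = 174, y1_2 = 366, x0_3 = 305, y0_3 = 167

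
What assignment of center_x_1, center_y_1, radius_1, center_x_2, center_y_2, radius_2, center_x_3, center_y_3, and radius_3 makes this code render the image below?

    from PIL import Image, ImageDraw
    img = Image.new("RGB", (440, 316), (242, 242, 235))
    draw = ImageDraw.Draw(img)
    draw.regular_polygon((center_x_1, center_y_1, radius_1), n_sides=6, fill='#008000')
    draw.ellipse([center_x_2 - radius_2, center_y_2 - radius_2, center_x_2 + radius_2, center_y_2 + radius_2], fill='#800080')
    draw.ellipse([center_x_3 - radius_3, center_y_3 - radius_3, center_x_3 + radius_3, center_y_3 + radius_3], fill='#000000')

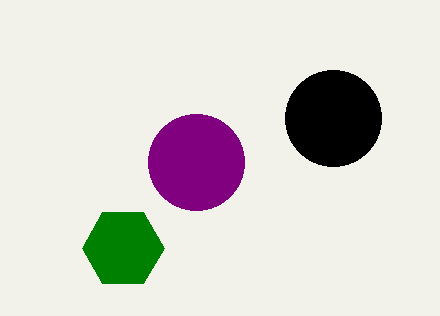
center_x_1 = 123, center_y_1 = 248, radius_1 = 41, center_x_2 = 196, center_y_2 = 162, radius_2 = 48, center_x_3 = 333, center_y_3 = 118, radius_3 = 48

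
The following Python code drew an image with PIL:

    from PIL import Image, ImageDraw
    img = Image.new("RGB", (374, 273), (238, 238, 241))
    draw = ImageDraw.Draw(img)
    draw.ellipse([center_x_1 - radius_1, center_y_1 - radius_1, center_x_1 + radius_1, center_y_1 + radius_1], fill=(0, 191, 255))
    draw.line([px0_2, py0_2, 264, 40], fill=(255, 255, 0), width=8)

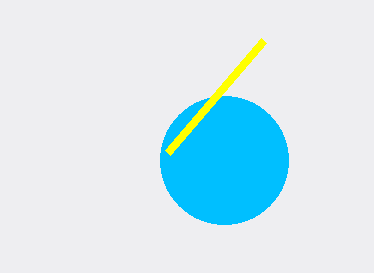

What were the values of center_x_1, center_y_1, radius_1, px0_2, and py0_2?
center_x_1 = 224, center_y_1 = 160, radius_1 = 64, px0_2 = 168, py0_2 = 152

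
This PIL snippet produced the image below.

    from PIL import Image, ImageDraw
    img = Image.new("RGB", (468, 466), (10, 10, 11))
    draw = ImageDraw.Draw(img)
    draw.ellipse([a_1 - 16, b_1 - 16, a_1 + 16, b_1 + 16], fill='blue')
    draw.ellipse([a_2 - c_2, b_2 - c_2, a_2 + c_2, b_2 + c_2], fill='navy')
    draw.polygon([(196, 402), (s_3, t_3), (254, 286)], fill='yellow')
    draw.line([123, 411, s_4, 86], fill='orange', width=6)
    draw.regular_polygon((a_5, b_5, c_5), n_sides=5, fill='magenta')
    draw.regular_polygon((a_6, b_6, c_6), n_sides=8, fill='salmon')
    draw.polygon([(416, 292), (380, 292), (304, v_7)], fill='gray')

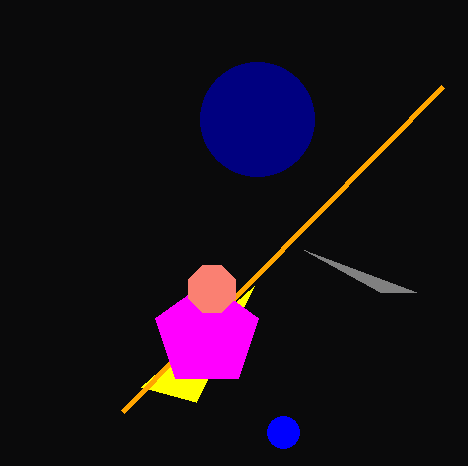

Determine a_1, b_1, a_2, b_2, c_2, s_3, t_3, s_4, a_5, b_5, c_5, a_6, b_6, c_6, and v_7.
a_1 = 283
b_1 = 432
a_2 = 257
b_2 = 119
c_2 = 57
s_3 = 141
t_3 = 387
s_4 = 443
a_5 = 207
b_5 = 335
c_5 = 54
a_6 = 212
b_6 = 289
c_6 = 25
v_7 = 250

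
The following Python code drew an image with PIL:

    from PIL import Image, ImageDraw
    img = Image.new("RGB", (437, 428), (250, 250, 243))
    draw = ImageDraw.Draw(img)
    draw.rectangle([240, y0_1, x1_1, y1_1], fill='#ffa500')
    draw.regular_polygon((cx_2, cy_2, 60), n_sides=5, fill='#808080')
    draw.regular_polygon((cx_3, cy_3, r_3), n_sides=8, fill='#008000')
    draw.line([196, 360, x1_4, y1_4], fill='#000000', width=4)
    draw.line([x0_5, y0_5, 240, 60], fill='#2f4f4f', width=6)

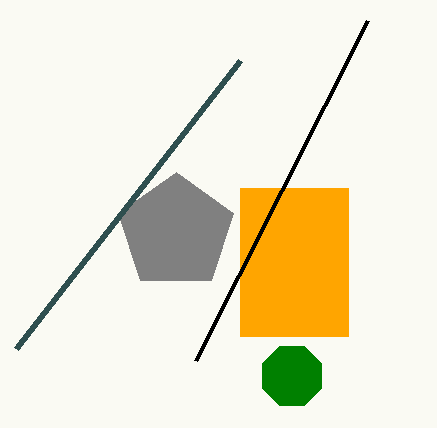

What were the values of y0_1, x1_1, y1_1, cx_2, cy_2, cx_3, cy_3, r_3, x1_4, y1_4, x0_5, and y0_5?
y0_1 = 188, x1_1 = 348, y1_1 = 336, cx_2 = 176, cy_2 = 232, cx_3 = 292, cy_3 = 376, r_3 = 32, x1_4 = 368, y1_4 = 20, x0_5 = 16, y0_5 = 348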